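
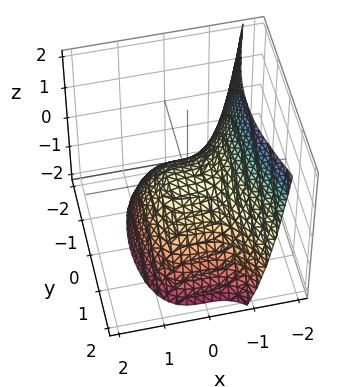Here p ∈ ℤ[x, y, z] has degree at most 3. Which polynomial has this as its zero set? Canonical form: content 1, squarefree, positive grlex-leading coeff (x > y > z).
Degree: the shape is more complex than any degree-2 surface, so deg p = 3.
Reading off the gridlines: one z-axis crossing is at z = 0; it meets the y-axis at y = 0 (among the integer gridlines).
Matching integer coefficients to the picture gives p.

3*x^3 + 2*y^2 + 3*z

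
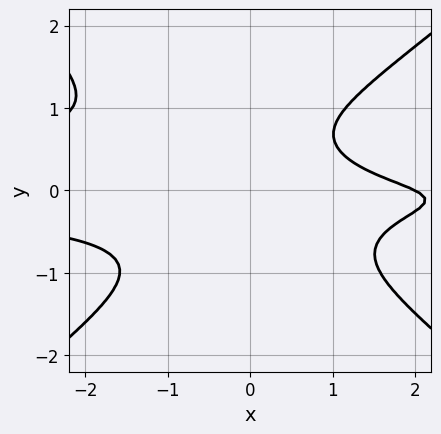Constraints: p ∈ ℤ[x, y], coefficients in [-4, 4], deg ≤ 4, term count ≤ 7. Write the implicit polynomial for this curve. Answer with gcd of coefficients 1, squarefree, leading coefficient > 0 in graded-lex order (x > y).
2*x^2*y^2 - 3*y^4 + x*y + x - 2

1. Degree: a generic line meets the curve in up to 4 points, so deg p = 4.
2. Against the integer gridlines: one x-axis crossing is at x = 2; it misses every integer gridline on the y-axis.
3. These observations pin down the coefficients.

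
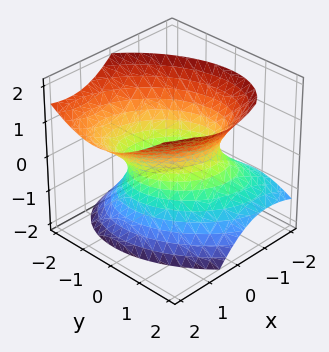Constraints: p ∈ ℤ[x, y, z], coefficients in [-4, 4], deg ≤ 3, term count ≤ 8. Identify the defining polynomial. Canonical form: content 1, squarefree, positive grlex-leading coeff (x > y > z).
3*x^2 + 2*x*y - 3*x*z + 3*y^2 - 3*z^2 - 3

(a) The degree is 2 — no degree-1 surface has this shape.
(b) Checking where it meets the axes: the y-axis gridline crossings are at y ∈ {-1, 1}; among the integer gridlines, it crosses the x-axis at x ∈ {-1, 1}; it misses every integer gridline on the z-axis.
(c) These observations pin down the coefficients.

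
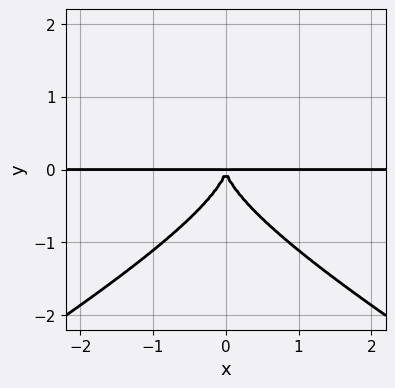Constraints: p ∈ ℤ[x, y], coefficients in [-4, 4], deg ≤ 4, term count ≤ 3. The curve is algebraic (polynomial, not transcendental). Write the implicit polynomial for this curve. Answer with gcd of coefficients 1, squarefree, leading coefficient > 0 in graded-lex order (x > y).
First, degree: no degree-3 curve has this shape, so deg p = 4.
Next, symmetries: mirror symmetry x ↦ −x ⇒ only even powers of x.
Then, checking where it meets the axes: every point of the x-axis in the box is on the curve.
Finally, matching integer coefficients to the picture gives p.

x^2*y^2 - 3*y^4 - 3*x^2*y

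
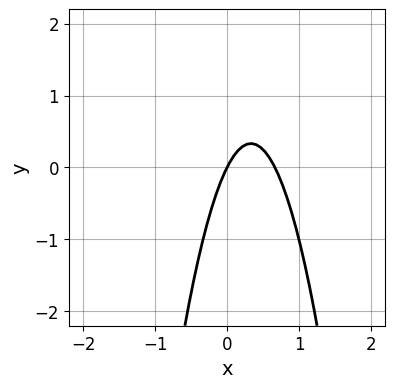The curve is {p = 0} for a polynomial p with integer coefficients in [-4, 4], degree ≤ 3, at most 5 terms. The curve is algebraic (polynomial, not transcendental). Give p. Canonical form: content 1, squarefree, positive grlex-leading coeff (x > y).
(a) The degree is 2 — no degree-1 curve has this shape.
(b) Checking where it meets the axes: it crosses the x-axis at the gridline x = 0; one y-axis crossing is at y = 0.
(c) These observations pin down the coefficients.

3*x^2 - 2*x + y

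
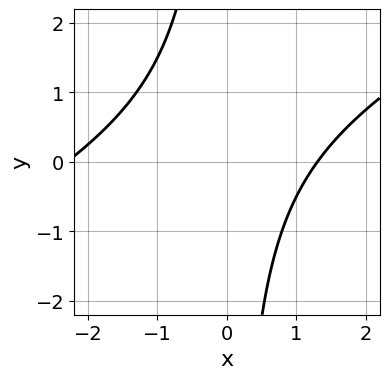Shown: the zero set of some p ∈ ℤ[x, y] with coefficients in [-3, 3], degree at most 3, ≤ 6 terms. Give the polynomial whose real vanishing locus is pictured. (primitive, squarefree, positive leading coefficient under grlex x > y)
x^2 - 2*x*y + x - 3

1. The degree is 2 — a generic line meets the curve in up to 2 points.
2. From the visible intercepts: no y-intercept at any integer in the box.
3. The integer polynomial consistent with all of this is the stated p.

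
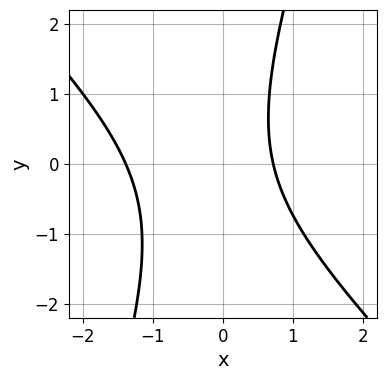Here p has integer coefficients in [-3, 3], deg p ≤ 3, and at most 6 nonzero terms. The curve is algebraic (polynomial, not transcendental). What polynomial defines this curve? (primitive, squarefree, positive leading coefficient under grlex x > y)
Degree: the shape is more complex than any degree-1 curve, so deg p = 2.
Reading off the gridlines: the curve avoids every integer y-axis point in the box.
The integer polynomial consistent with all of this is the stated p.

3*x^2 + 2*x*y - y^2 + 2*x - 3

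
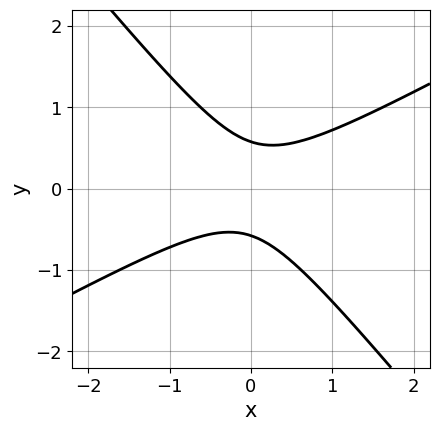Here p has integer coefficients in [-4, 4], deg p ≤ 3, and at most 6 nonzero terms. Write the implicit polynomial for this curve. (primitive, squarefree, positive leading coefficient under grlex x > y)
Degree: a generic line meets the curve in up to 2 points, so deg p = 2.
Reading off the gridlines: the curve avoids every integer x-axis point in the box.
Solving for integer coefficients yields p as stated.

2*x^2 - 2*x*y - 3*y^2 + 1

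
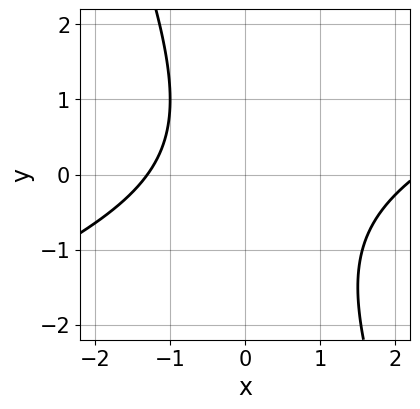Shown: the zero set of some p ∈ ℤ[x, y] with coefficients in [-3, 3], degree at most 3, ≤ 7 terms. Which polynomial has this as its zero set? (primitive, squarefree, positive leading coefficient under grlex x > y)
1. The degree is 2 — no degree-1 curve has this shape.
2. Observable constraints: no y-intercept at any integer in the box.
3. Putting this together gives p.

x^2 - 2*x*y - y^2 - x - 3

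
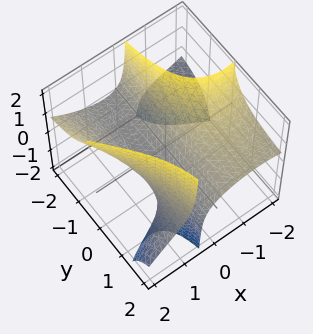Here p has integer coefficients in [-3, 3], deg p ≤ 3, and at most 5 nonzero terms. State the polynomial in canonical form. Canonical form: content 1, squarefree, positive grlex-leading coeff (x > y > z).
1. There are 2 components. Treating them together as one polynomial.
2. The degree is 3 — the shape is more complex than any degree-2 surface.
3. Observable constraints: every point of the y-axis in the box is on the surface; the x-axis gridline crossings are at x ∈ {0, 1}; it meets the z-axis at z = 0 (among the integer gridlines).
4. Putting this together gives p.

x^3 + 3*x*y*z + 2*x^2 - 3*x - 3*z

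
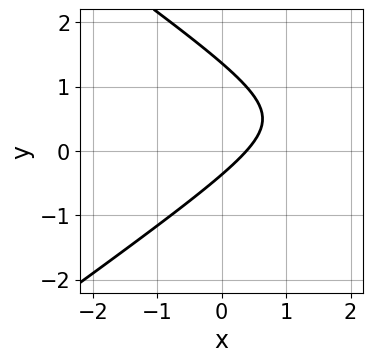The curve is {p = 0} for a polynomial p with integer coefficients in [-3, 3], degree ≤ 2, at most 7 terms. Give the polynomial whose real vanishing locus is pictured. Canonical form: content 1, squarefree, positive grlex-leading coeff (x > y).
x^2 - 2*y^2 - 3*x + 2*y + 1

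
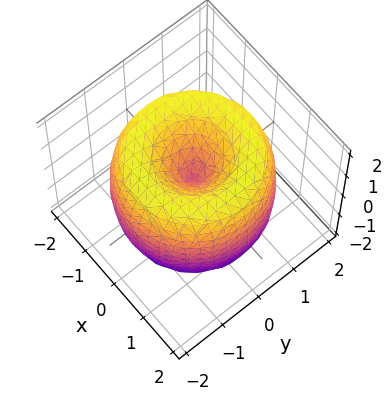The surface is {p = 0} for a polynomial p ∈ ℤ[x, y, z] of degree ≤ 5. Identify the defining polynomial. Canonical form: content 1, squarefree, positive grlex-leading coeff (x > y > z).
1. The degree is 4 — the shape is more complex than any degree-3 surface.
2. Symmetry: the surface is invariant under rotation about z: p = q(x² + y², z).
3. Against the integer gridlines: it meets the y-axis at y = 0 (among the integer gridlines); one x-axis crossing is at x = 0.
4. Assembling these constraints gives the stated polynomial.

x^4 + 2*x^2*y^2 + y^4 - 3*x^2 - 3*y^2 + z^2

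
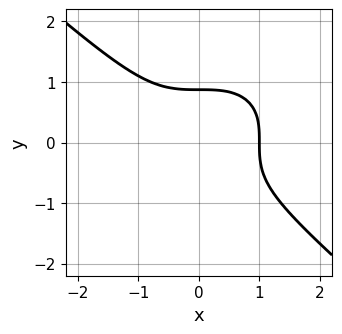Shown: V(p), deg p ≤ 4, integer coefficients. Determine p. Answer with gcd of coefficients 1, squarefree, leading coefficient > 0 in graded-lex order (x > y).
Degree: a generic line meets the curve in up to 3 points, so deg p = 3.
Against the integer gridlines: it crosses the x-axis at the gridline x = 1.
Solving for integer coefficients yields p as stated.

2*x^3 + 3*y^3 - 2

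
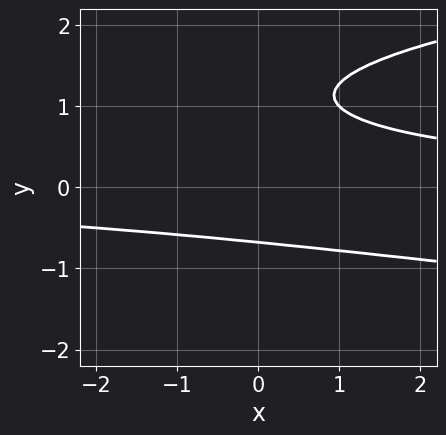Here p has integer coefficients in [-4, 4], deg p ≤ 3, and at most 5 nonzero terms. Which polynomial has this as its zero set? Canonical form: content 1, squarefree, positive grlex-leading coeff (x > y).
2*y^3 - x*y - 3*y^2 + 2

Degree: a generic line meets the curve in up to 3 points, so deg p = 3.
Observable constraints: no x-intercept at any integer in the box.
Assembling these constraints gives the stated polynomial.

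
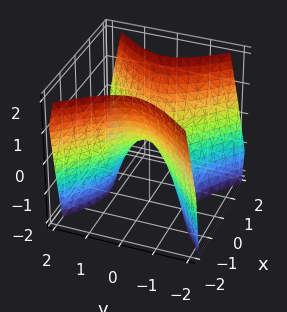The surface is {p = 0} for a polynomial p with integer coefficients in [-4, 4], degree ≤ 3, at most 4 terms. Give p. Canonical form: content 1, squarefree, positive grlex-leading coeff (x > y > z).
3*x^2 - 3*y^2 - 2*z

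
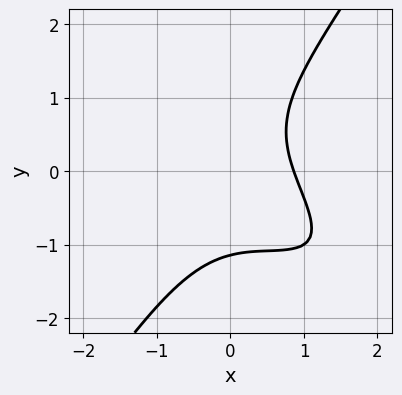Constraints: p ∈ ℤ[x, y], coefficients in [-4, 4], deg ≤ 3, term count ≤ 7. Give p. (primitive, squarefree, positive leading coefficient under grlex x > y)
The degree is 3 — the shape is more complex than any degree-2 curve.
Putting this together gives p.

2*x^3 + 3*x^2*y - 2*y^3 + 2*x - 3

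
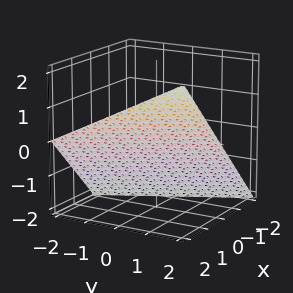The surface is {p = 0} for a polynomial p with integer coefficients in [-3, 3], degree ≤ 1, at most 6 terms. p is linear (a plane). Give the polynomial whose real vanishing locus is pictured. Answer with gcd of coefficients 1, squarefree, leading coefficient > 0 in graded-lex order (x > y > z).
2*x + y - 2*z - 2

First, deg p = 1.
Then, observable constraints: one x-axis crossing is at x = 1; it crosses the y-axis at the gridline y = 2; one z-axis crossing is at z = -1.
Finally, matching integer coefficients to the picture gives p.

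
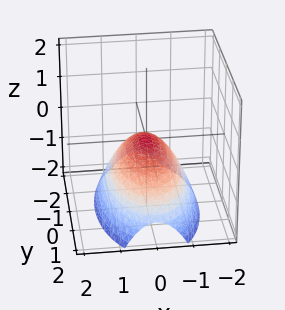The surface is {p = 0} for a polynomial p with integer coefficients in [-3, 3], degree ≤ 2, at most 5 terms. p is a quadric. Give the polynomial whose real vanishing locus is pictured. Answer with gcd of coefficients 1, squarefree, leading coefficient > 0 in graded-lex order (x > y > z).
3*x^2 + y^2 + 3*z

1. The degree is 2 — a paraboloid; a quadric.
2. Symmetries: the y ↦ −y reflection is a symmetry, so y appears only in even powers; mirror symmetry x ↦ −x ⇒ only even powers of x.
3. From the visible intercepts: it meets the x-axis at x = 0 (among the integer gridlines); it crosses the z-axis at the gridline z = 0.
4. Matching integer coefficients to the picture gives p.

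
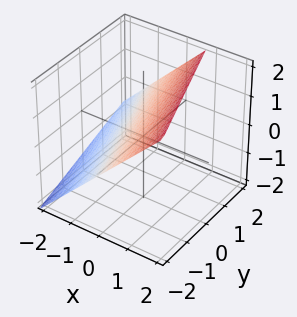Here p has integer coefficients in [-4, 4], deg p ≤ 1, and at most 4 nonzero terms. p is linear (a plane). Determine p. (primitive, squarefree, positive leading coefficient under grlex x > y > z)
3*x + y - 3*z + 2

First, the degree is 1 — every cross-section is a straight line — this is a plane.
Next, checking where it meets the axes: it meets the y-axis at y = -2 (among the integer gridlines).
Finally, together with the visible shape, these determine p as stated.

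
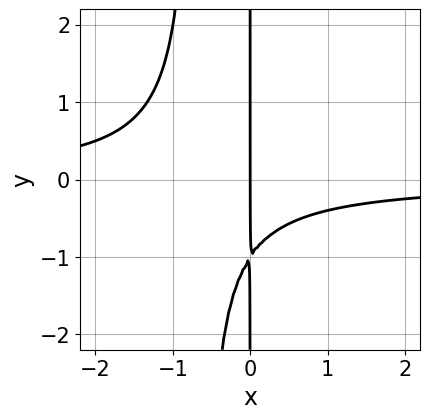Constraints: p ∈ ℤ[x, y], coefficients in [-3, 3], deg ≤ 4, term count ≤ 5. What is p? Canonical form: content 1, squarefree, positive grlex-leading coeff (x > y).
3*x^2*y + 2*x*y + 2*x

1. The degree is 3 — a generic line meets the curve in up to 3 points.
2. Checking where it meets the axes: the visible y-axis segment lies entirely on the curve; one x-axis crossing is at x = 0.
3. These observations pin down the coefficients.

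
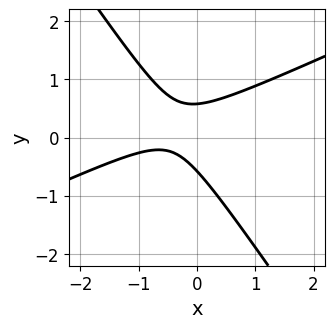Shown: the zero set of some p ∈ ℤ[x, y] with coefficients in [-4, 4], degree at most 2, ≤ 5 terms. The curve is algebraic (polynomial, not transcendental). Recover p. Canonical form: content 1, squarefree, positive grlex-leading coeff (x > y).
The degree is 2 — no degree-1 curve has this shape.
Reading off the gridlines: no x-intercept at any integer in the box.
Assembling these constraints gives the stated polynomial.

2*x^2 - 3*x*y - 3*y^2 + 2*x + 1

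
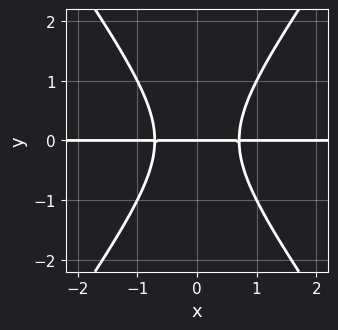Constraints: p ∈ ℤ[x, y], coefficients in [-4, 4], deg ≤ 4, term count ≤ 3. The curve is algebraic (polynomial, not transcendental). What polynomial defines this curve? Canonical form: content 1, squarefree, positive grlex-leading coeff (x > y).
deg p = 3. A generic line meets the curve in up to 3 points.
Symmetries: it's symmetric under x → −x, forcing even powers of x.
From the axis intercepts and sections: the visible x-axis segment lies entirely on the curve; it crosses the y-axis at the gridline y = 0.
These observations pin down the coefficients.

2*x^2*y - y^3 - y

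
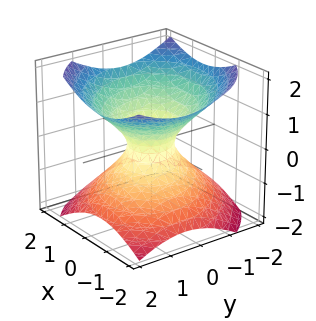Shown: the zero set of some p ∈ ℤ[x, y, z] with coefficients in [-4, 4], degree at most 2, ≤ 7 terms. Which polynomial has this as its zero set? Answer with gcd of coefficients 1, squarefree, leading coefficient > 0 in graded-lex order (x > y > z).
2*x^2 + x*y + 2*y^2 - 3*z^2 - 1

(a) deg p = 2. A generic line meets the surface in up to 2 points.
(b) Reading off the gridlines: it misses every integer gridline on the z-axis.
(c) The integer polynomial consistent with all of this is the stated p.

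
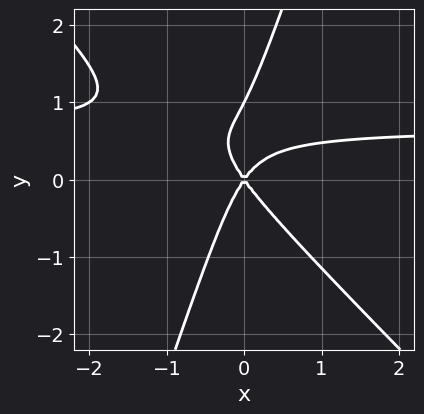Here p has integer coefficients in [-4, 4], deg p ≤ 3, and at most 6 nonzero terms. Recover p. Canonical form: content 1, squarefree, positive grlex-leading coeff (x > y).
1. The degree is 3 — a generic line meets the curve in up to 3 points.
2. Against the integer gridlines: it crosses the x-axis at the gridline x = 0; among the integer gridlines, it crosses the y-axis at y ∈ {0, 1}.
3. Assembling these constraints gives the stated polynomial.

3*x^2*y + 2*x*y^2 - y^3 - 2*x^2 + y^2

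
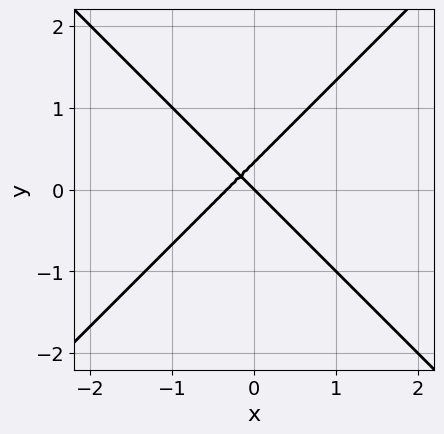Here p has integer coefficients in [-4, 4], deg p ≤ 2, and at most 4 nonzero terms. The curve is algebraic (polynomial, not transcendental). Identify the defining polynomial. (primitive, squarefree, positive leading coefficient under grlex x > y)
3*x^2 - 3*y^2 + x + y

1. The degree is 2 — no degree-1 curve has this shape.
2. Observable constraints: it crosses the y-axis at the gridline y = 0; one x-axis crossing is at x = 0.
3. Putting this together gives p.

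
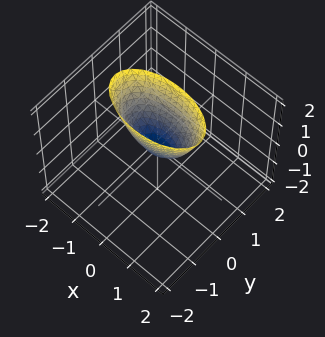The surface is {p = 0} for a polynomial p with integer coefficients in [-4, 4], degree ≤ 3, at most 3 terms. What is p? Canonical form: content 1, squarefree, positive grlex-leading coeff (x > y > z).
deg p = 2.
Symmetries: the y ↦ −y reflection is a symmetry, so y appears only in even powers; mirror symmetry x ↦ −x ⇒ only even powers of x.
Observable constraints: it meets the y-axis at y = 0 (among the integer gridlines); it meets the x-axis at x = 0 (among the integer gridlines); one z-axis crossing is at z = 0.
The integer polynomial consistent with all of this is the stated p.

x^2 + 3*y^2 - z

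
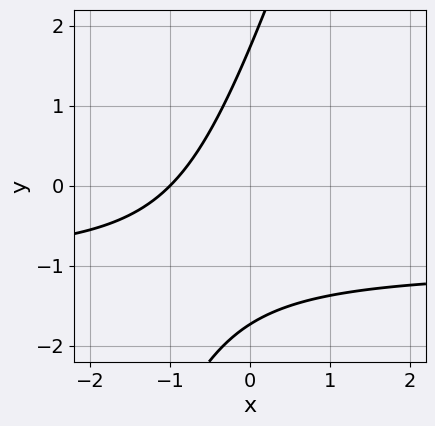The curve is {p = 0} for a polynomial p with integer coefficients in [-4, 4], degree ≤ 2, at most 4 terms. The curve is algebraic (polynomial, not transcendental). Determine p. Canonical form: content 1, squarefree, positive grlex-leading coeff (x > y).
(a) deg p = 2. A generic line meets the curve in up to 2 points.
(b) From the visible intercepts: it meets the x-axis at x = -1 (among the integer gridlines).
(c) The integer polynomial consistent with all of this is the stated p.

3*x*y - y^2 + 3*x + 3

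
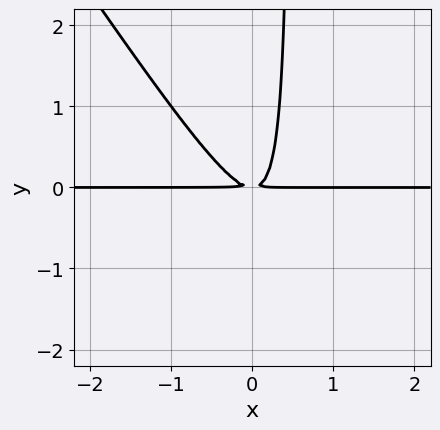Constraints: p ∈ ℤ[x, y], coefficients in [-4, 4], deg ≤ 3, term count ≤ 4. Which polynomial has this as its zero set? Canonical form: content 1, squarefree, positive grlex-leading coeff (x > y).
3*x^2*y + 2*x*y^2 - y^2

The degree is 3 — the shape is more complex than any degree-2 curve.
Reading off the gridlines: every point of the x-axis in the box is on the curve.
Assembling these constraints gives the stated polynomial.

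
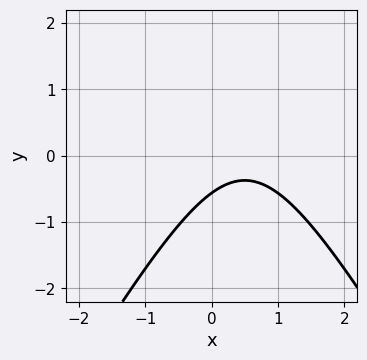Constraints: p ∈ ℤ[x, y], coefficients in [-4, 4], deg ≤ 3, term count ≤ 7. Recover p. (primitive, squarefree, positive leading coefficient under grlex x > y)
(a) Degree: no degree-1 curve has this shape, so deg p = 2.
(b) From the axis intercepts and sections: the curve avoids every integer x-axis point in the box.
(c) Solving for integer coefficients yields p as stated.

3*x^2 - y^2 - 3*x + 3*y + 2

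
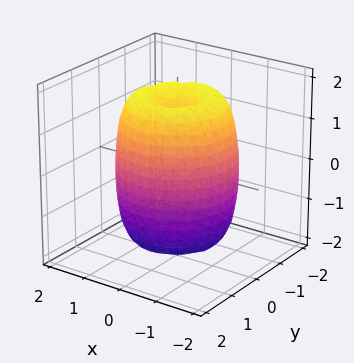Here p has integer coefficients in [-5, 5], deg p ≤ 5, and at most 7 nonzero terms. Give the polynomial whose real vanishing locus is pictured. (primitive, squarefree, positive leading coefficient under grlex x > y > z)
2*x^4 + 4*x^2*y^2 + 2*y^4 - 3*x^2 - 3*y^2 + z^2 - 2

First, deg p = 4.
Then, symmetry: the z-axis is an axis of rotation, so x and y enter only as x² + y².
Next, reading off the gridlines: a circular section at z = -1 has radius between 1 and 2.
Finally, together with the visible shape, these determine p as stated.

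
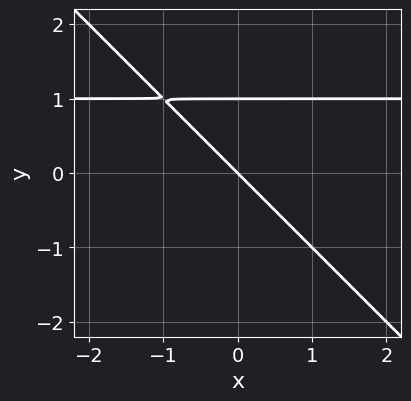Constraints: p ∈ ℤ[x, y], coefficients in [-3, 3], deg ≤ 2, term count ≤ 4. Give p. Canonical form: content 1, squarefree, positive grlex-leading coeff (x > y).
x*y + y^2 - x - y

(a) The degree is 2 — the shape is more complex than any degree-1 curve.
(b) From the visible intercepts: one x-axis crossing is at x = 0; among the integer gridlines, it crosses the y-axis at y ∈ {0, 1}.
(c) Solving for integer coefficients yields p as stated.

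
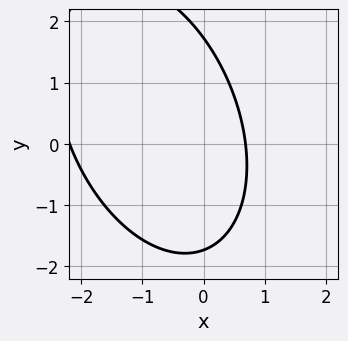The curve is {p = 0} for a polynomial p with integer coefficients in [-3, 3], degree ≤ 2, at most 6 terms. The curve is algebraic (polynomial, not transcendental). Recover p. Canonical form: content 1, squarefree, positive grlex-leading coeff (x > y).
First, the degree is 2 — a generic line meets the curve in up to 2 points.
Finally, putting this together gives p.

2*x^2 + x*y + y^2 + 3*x - 3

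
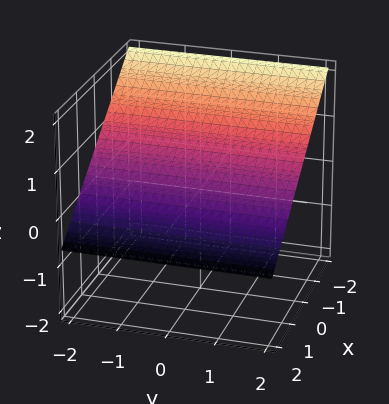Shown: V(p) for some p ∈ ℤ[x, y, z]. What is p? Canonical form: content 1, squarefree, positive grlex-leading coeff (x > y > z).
1. The degree is 1 — the surface is flat (a plane).
2. From the visible intercepts: it meets the x-axis at x = 1 (among the integer gridlines); the surface avoids every integer y-axis point in the box.
3. Solving for integer coefficients yields p as stated.

2*x + 3*z - 2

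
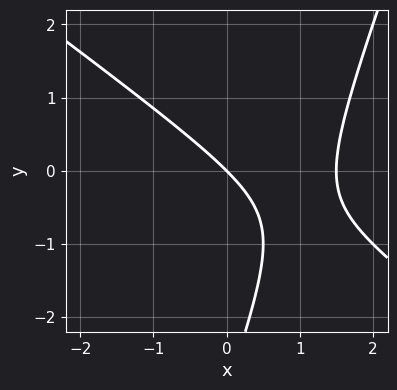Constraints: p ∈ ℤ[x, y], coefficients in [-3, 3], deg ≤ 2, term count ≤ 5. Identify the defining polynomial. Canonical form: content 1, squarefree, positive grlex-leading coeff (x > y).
The degree is 2 — no degree-1 curve has this shape.
From the visible intercepts: one y-axis crossing is at y = 0; it crosses the x-axis at the gridline x = 0.
Assembling these constraints gives the stated polynomial.

2*x^2 + 2*x*y - y^2 - 3*x - 3*y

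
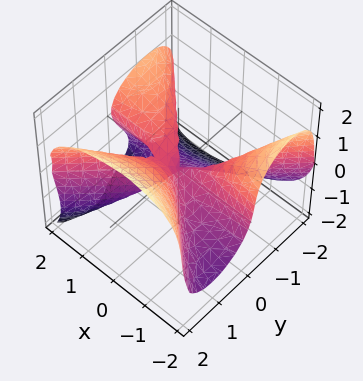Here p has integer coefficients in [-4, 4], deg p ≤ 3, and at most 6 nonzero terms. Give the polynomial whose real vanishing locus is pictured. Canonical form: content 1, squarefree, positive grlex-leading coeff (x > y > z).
3*x^2*y + 2*x*z^2 - 3*y^3 + 3*z^3 - 2*x*z

1. deg p = 3. No degree-2 surface has this shape.
2. Against the integer gridlines: it crosses the y-axis at the gridline y = 0; it crosses the z-axis at the gridline z = 0; every point of the x-axis in the box is on the surface.
3. Putting this together gives p.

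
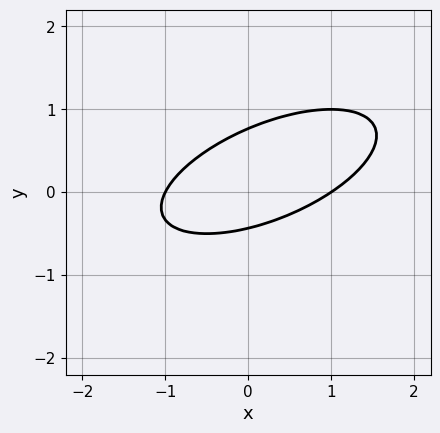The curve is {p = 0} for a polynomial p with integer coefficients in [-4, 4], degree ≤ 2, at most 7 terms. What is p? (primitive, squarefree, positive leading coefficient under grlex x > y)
x^2 - 2*x*y + 3*y^2 - y - 1

First, deg p = 2. A generic line meets the curve in up to 2 points.
Next, from the visible intercepts: the x-axis gridline crossings are at x ∈ {-1, 1}.
Finally, matching integer coefficients to the picture gives p.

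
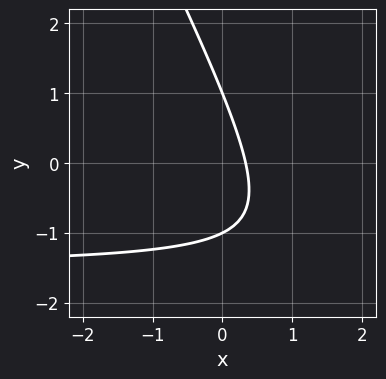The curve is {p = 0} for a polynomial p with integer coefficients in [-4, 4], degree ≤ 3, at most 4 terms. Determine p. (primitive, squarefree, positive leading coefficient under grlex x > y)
2*x*y + y^2 + 3*x - 1

Degree: a generic line meets the curve in up to 2 points, so deg p = 2.
Against the integer gridlines: the y-axis gridline crossings are at y ∈ {-1, 1}.
Solving for integer coefficients yields p as stated.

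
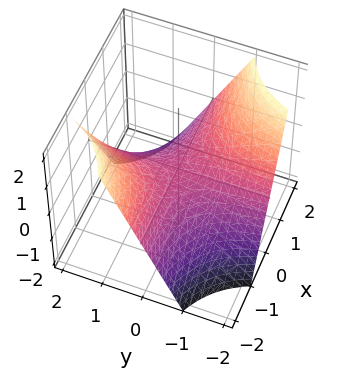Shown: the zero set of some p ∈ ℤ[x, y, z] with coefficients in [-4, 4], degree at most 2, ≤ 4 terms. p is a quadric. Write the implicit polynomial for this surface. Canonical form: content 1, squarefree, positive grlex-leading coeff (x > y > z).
x*y + z

First, the degree is 2 — a saddle surface; a quadric.
Next, against the integer gridlines: the visible x-axis segment lies entirely on the surface; the visible y-axis segment lies entirely on the surface; it meets the z-axis at z = 0 (among the integer gridlines).
Finally, together with the visible shape, these determine p as stated.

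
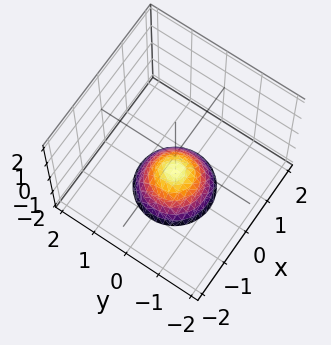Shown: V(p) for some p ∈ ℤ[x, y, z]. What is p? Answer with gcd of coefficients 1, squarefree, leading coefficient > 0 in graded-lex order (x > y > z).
x^2 + y^2 + z + 1

First, deg p = 2. No degree-1 surface has this shape.
Then, symmetry: the surface is invariant under rotation about z: p = q(x² + y², z).
Next, observable constraints: no y-intercept at any integer in the box; it misses every integer gridline on the x-axis; it meets the z-axis at z = -1 (among the integer gridlines); a circular section at z = -2 has radius exactly 1.
Finally, these observations pin down the coefficients.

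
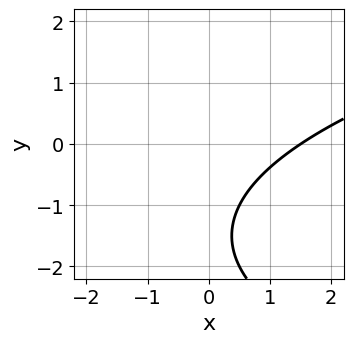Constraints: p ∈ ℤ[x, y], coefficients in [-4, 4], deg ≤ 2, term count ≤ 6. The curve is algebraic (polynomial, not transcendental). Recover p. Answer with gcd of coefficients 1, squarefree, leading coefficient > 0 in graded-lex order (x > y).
1. Degree: the shape is more complex than any degree-1 curve, so deg p = 2.
2. Against the integer gridlines: it misses every integer gridline on the y-axis.
3. Together with the visible shape, these determine p as stated.

y^2 - 2*x + 3*y + 3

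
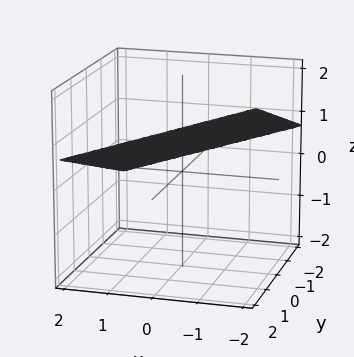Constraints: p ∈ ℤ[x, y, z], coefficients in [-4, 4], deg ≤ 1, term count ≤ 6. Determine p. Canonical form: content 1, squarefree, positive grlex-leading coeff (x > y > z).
x - y + 3*z - 2

(a) Degree: every cross-section is a straight line — this is a plane, so deg p = 1.
(b) From the axis intercepts and sections: one y-axis crossing is at y = -2; it crosses the x-axis at the gridline x = 2.
(c) These observations pin down the coefficients.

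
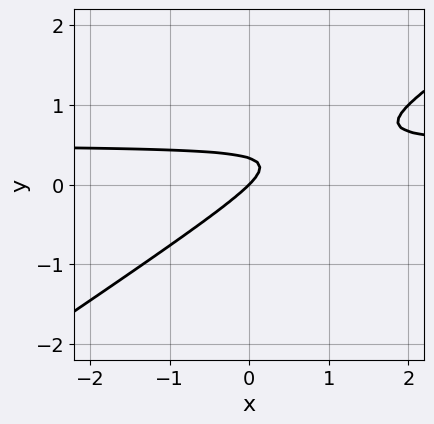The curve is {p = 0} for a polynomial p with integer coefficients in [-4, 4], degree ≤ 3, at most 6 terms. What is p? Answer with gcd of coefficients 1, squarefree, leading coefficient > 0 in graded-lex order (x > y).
2*x*y - 3*y^2 - x + y

The degree is 2 — the shape is more complex than any degree-1 curve.
From the visible intercepts: one y-axis crossing is at y = 0; one x-axis crossing is at x = 0.
The integer polynomial consistent with all of this is the stated p.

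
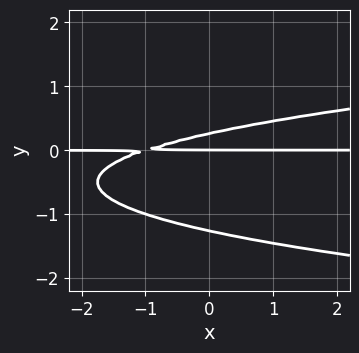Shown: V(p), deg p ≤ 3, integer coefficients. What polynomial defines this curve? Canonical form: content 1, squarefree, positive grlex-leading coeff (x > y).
The degree is 3 — a generic line meets the curve in up to 3 points.
Checking where it meets the axes: one y-axis crossing is at y = 0; every point of the x-axis in the box is on the curve.
These observations pin down the coefficients.

3*y^3 - x*y + 3*y^2 - y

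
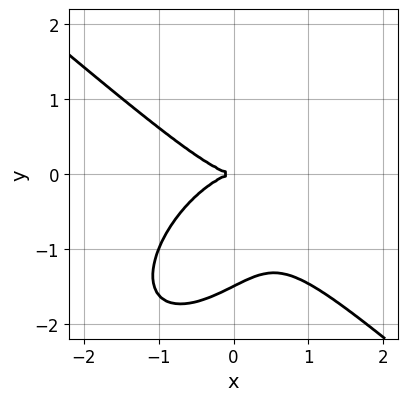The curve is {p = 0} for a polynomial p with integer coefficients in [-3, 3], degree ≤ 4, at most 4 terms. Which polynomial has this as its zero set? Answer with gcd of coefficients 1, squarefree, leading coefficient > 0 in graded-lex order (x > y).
2*x^3 - x*y^2 + 2*y^3 + 3*y^2

(a) Degree: a generic line meets the curve in up to 3 points, so deg p = 3.
(b) From the visible intercepts: one x-axis crossing is at x = 0; one y-axis crossing is at y = 0.
(c) Putting this together gives p.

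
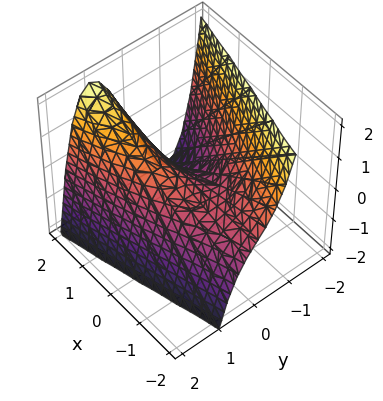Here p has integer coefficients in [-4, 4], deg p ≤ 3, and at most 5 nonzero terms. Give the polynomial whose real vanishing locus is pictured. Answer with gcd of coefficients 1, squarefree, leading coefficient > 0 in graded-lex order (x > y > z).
y^3 - x*y - y + z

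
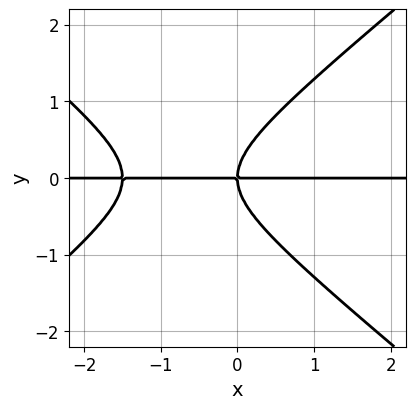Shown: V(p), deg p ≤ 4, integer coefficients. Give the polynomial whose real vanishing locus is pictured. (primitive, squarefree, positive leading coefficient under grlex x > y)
2*x^2*y - 3*y^3 + 3*x*y

(a) deg p = 3. A generic line meets the curve in up to 3 points.
(b) Observable constraints: it crosses the y-axis at the gridline y = 0; the visible x-axis segment lies entirely on the curve.
(c) The integer polynomial consistent with all of this is the stated p.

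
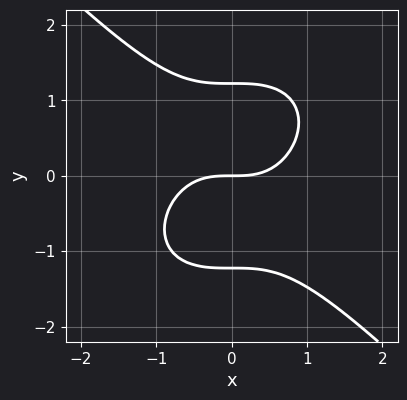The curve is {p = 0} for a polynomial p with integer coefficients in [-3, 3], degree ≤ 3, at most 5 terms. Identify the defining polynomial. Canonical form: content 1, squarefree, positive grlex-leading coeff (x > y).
2*x^3 + 2*y^3 - 3*y

Degree: the shape is more complex than any degree-2 curve, so deg p = 3.
From the axis intercepts and sections: it meets the x-axis at x = 0 (among the integer gridlines); it meets the y-axis at y = 0 (among the integer gridlines).
Putting this together gives p.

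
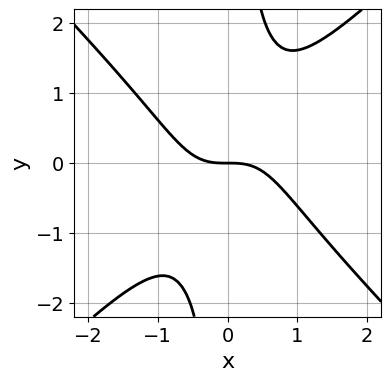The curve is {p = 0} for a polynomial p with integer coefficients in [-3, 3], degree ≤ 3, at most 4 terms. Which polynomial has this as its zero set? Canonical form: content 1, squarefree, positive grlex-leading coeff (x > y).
x^3 - x*y^2 + y

First, degree: the shape is more complex than any degree-2 curve, so deg p = 3.
Then, checking where it meets the axes: one y-axis crossing is at y = 0; it crosses the x-axis at the gridline x = 0.
Finally, fitting integer coefficients to these (and the overall shape) gives p.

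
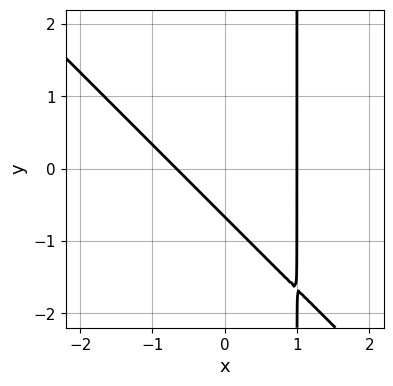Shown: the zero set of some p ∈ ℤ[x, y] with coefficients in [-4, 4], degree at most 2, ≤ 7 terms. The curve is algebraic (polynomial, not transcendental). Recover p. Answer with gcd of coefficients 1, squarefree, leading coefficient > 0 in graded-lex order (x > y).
First, degree: no degree-1 curve has this shape, so deg p = 2.
Then, checking where it meets the axes: it crosses the x-axis at the gridline x = 1.
Finally, the integer polynomial consistent with all of this is the stated p.

3*x^2 + 3*x*y - x - 3*y - 2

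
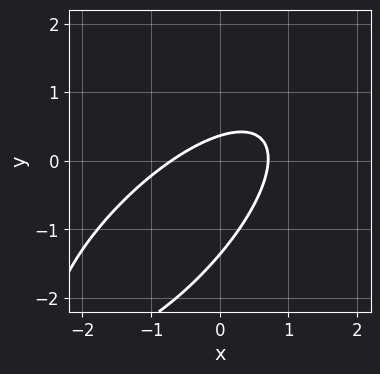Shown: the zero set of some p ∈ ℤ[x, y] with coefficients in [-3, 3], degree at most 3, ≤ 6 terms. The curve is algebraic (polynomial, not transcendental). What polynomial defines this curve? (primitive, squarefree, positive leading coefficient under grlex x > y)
(a) The degree is 2 — no degree-1 curve has this shape.
(b) The integer polynomial consistent with all of this is the stated p.

2*x^2 - 3*x*y + 2*y^2 + 2*y - 1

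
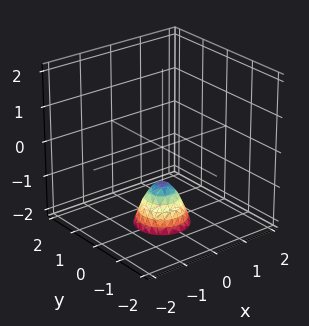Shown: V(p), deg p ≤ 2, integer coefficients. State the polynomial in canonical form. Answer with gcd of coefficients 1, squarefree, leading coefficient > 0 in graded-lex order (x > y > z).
2*x^2 + 2*y^2 + z + 1

Degree: a generic line meets the surface in up to 2 points, so deg p = 2.
Symmetries: rotational symmetry about the z-axis ⇒ p depends on x, y only through x² + y².
From the visible intercepts: a circular section at z = -2 has radius between 0 and 1; it misses every integer gridline on the x-axis; it misses every integer gridline on the y-axis; it meets the z-axis at z = -1 (among the integer gridlines).
Matching integer coefficients to the picture gives p.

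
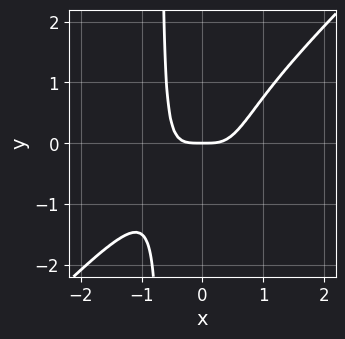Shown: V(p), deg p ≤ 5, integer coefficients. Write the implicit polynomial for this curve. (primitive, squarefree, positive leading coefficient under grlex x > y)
First, the degree is 4 — no degree-3 curve has this shape.
Next, against the integer gridlines: one x-axis crossing is at x = 0; it crosses the y-axis at the gridline y = 0.
Finally, the integer polynomial consistent with all of this is the stated p.

3*x^4 - 3*x^3*y - y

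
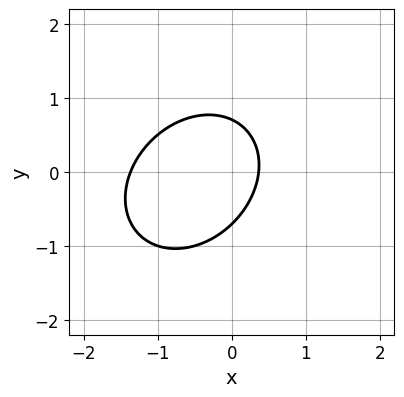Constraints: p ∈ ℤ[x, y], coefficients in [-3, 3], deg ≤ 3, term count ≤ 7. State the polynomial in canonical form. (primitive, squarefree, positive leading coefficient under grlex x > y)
2*x^2 - x*y + 2*y^2 + 2*x - 1

First, degree: the shape is more complex than any degree-1 curve, so deg p = 2.
Finally, putting this together gives p.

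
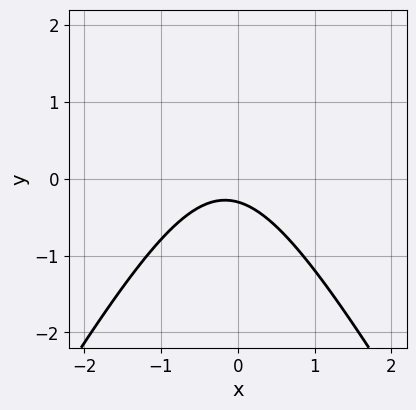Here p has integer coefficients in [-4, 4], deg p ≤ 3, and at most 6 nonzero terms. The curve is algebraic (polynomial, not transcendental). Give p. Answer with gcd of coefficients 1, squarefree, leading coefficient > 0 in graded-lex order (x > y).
First, deg p = 2. The shape is more complex than any degree-1 curve.
Then, from the visible intercepts: the curve avoids every integer x-axis point in the box.
Finally, matching integer coefficients to the picture gives p.

3*x^2 - y^2 + x + 3*y + 1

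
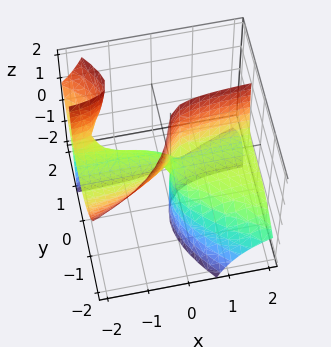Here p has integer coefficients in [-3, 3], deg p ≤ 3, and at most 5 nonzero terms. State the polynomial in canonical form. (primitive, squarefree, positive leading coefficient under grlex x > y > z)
(a) Degree: no degree-2 surface has this shape, so deg p = 3.
(b) Against the integer gridlines: every point of the x-axis in the box is on the surface; the visible z-axis segment lies entirely on the surface.
(c) Fitting integer coefficients to these (and the overall shape) gives p.

x*y^2 + 3*x*y*z + 2*y^3 - 2*x*z + y*z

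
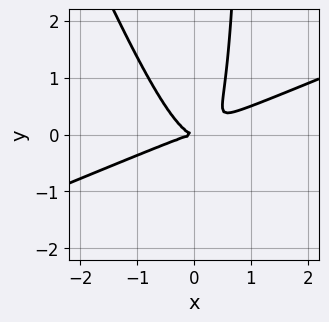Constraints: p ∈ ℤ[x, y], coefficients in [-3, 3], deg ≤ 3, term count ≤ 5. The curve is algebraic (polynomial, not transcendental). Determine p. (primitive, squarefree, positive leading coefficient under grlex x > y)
1. Degree: no degree-2 curve has this shape, so deg p = 3.
2. Against the integer gridlines: it crosses the y-axis at the gridline y = 0; it meets the x-axis at x = 0 (among the integer gridlines).
3. Putting this together gives p.

x^3 - 2*x^2*y - x*y^2 + y^2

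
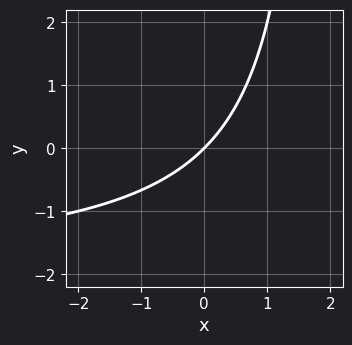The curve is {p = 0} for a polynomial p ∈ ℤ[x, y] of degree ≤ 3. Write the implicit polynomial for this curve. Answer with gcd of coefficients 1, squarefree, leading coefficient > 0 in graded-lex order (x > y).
The degree is 2 — a generic line meets the curve in up to 2 points.
Against the integer gridlines: it crosses the y-axis at the gridline y = 0; one x-axis crossing is at x = 0.
Solving for integer coefficients yields p as stated.

x*y + 2*x - 2*y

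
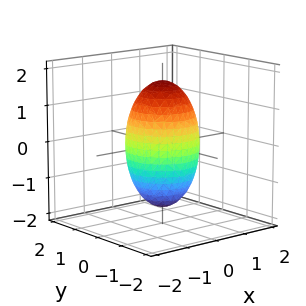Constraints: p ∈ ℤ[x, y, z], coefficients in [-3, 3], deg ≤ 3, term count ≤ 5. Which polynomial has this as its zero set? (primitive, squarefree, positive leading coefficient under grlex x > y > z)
3*x^2 + 3*y^2 + z^2 - 3

The degree is 2 — the shape is more complex than any degree-1 surface.
Symmetries: rotational symmetry about the z-axis ⇒ p depends on x, y only through x² + y².
Against the integer gridlines: among the integer gridlines, it crosses the y-axis at y ∈ {-1, 1}; a circular section at z = 1 has radius between 0 and 1; among the integer gridlines, it crosses the x-axis at x ∈ {-1, 1}.
Putting this together gives p.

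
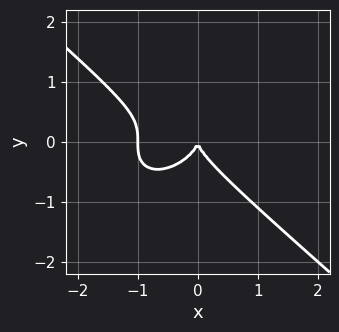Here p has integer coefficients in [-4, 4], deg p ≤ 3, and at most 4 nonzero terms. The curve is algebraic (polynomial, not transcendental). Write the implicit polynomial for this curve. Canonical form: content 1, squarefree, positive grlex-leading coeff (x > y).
First, degree: the shape is more complex than any degree-2 curve, so deg p = 3.
Next, reading off the gridlines: among the integer gridlines, it crosses the x-axis at x ∈ {-1, 0}; it crosses the y-axis at the gridline y = 0.
Finally, assembling these constraints gives the stated polynomial.

2*x^3 + 3*y^3 + 2*x^2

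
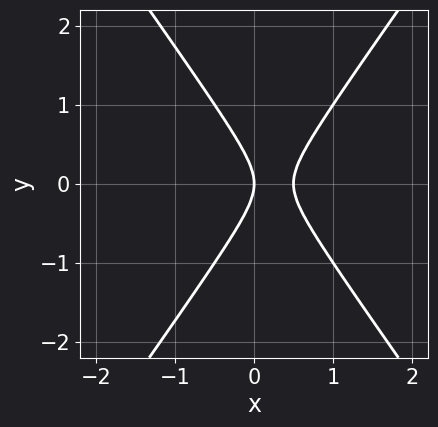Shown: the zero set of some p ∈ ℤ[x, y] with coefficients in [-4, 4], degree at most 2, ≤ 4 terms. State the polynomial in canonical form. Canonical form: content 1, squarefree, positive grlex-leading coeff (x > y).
2*x^2 - y^2 - x

The degree is 2 — no degree-1 curve has this shape.
Symmetries: the y ↦ −y reflection is a symmetry, so y appears only in even powers.
From the visible intercepts: one y-axis crossing is at y = 0; it meets the x-axis at x = 0 (among the integer gridlines).
Fitting integer coefficients to these (and the overall shape) gives p.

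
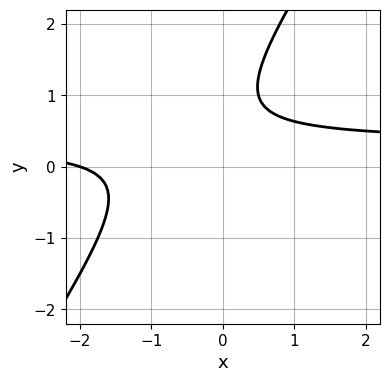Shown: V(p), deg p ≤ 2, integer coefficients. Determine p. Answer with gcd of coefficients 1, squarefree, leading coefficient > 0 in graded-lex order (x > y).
(a) Degree: the shape is more complex than any degree-1 curve, so deg p = 2.
(b) Observable constraints: the curve avoids every integer y-axis point in the box; it meets the x-axis at x = -2 (among the integer gridlines).
(c) Matching integer coefficients to the picture gives p.

3*x*y - 2*y^2 - x + 3*y - 2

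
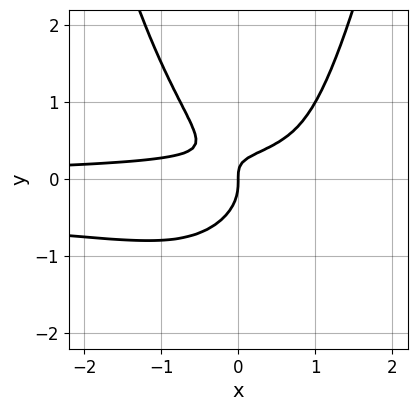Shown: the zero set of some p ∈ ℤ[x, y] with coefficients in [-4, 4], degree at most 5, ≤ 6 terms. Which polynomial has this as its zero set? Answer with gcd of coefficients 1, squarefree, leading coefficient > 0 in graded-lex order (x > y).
3*x^2*y^2 + x^2*y - 3*y^3 - 2*x*y + x

First, degree: a generic line meets the curve in up to 4 points, so deg p = 4.
Next, reading off the gridlines: one y-axis crossing is at y = 0; one x-axis crossing is at x = 0.
Finally, solving for integer coefficients yields p as stated.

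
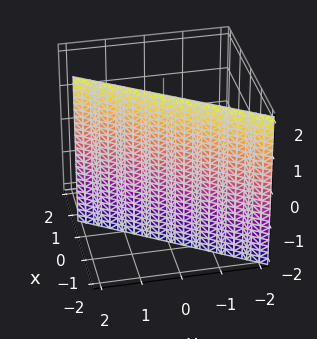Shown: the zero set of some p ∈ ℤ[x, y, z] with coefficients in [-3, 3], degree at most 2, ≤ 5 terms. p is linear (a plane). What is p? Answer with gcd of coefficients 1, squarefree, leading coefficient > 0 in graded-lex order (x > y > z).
3*x - 2*y + 2

(a) The degree is 1 — every cross-section is a straight line — this is a plane.
(b) Checking where it meets the axes: it meets the y-axis at y = 1 (among the integer gridlines); no z-intercept at any integer in the box.
(c) Matching integer coefficients to the picture gives p.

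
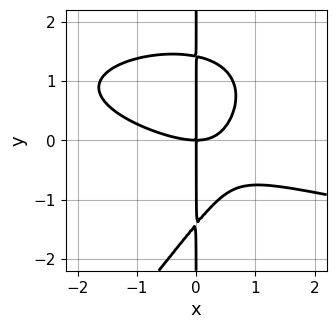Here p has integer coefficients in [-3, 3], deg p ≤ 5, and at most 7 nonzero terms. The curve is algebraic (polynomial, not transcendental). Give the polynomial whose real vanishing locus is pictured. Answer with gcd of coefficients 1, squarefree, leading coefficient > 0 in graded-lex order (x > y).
Degree: a generic line meets the curve in up to 4 points, so deg p = 4.
Observable constraints: it meets the x-axis at x = 0 (among the integer gridlines); every point of the y-axis in the box is on the curve.
Solving for integer coefficients yields p as stated.

x^2*y^2 - x*y^3 - x^3 - 2*x^2*y + 2*x*y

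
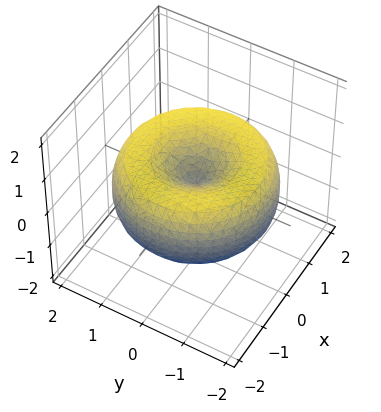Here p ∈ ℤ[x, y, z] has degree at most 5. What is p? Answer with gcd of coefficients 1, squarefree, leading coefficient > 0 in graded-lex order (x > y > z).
x^4 + 2*x^2*y^2 + y^4 - 3*x^2 - 3*y^2 + 3*z^2

Degree: a generic line meets the surface in up to 4 points, so deg p = 4.
By symmetry, every cross-section ⟂ z is a circle, so x, y appear only via x² + y².
From the visible intercepts: it meets the x-axis at x = 0 (among the integer gridlines); it crosses the z-axis at the gridline z = 0; it meets the y-axis at y = 0 (among the integer gridlines).
Fitting integer coefficients to these (and the overall shape) gives p.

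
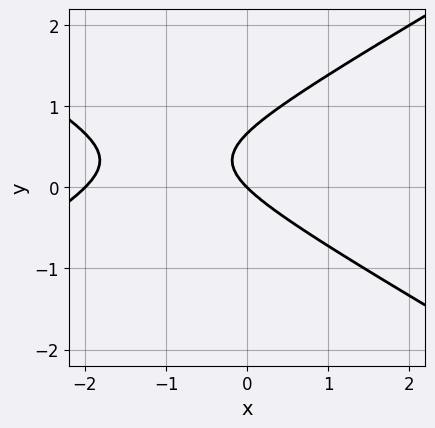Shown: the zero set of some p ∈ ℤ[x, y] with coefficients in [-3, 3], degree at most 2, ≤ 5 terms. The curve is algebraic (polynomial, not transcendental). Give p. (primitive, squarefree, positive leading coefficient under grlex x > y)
x^2 - 3*y^2 + 2*x + 2*y

(a) The degree is 2 — the shape is more complex than any degree-1 curve.
(b) From the axis intercepts and sections: among the integer gridlines, it crosses the x-axis at x ∈ {-2, 0}; one y-axis crossing is at y = 0.
(c) Assembling these constraints gives the stated polynomial.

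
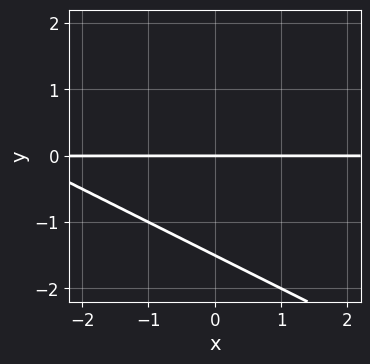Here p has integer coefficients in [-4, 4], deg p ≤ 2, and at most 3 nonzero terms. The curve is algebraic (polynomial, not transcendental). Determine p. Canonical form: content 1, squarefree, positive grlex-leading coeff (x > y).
First, the degree is 2 — the shape is more complex than any degree-1 curve.
Next, reading off the gridlines: one y-axis crossing is at y = 0; the visible x-axis segment lies entirely on the curve.
Finally, matching integer coefficients to the picture gives p.

x*y + 2*y^2 + 3*y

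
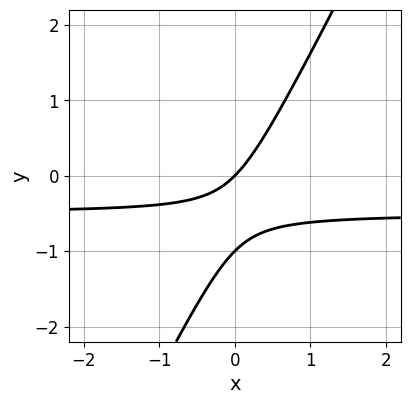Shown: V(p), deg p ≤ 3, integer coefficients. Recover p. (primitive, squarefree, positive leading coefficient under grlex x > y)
First, the degree is 2 — the shape is more complex than any degree-1 curve.
Then, from the visible intercepts: it crosses the x-axis at the gridline x = 0; the y-axis gridline crossings are at y ∈ {-1, 0}.
Finally, assembling these constraints gives the stated polynomial.

2*x*y - y^2 + x - y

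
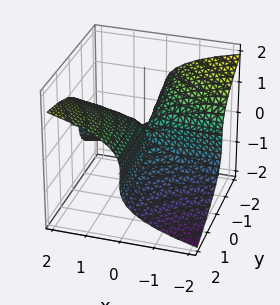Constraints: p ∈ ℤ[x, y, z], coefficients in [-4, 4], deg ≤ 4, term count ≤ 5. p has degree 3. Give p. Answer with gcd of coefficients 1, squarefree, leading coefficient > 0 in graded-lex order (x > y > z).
y*z^2 + 3*z^3 - 3*x*y - x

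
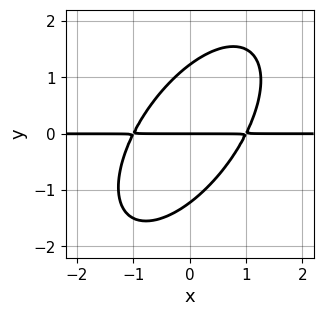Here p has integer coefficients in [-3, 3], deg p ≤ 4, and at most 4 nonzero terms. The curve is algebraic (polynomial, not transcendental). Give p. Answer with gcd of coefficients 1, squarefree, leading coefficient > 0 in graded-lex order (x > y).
3*x^2*y - 3*x*y^2 + 2*y^3 - 3*y

1. The degree is 3 — no degree-2 curve has this shape.
2. Against the integer gridlines: every point of the x-axis in the box is on the curve; one y-axis crossing is at y = 0.
3. The integer polynomial consistent with all of this is the stated p.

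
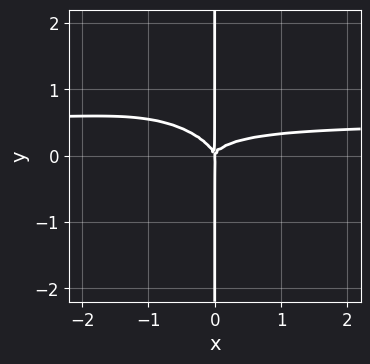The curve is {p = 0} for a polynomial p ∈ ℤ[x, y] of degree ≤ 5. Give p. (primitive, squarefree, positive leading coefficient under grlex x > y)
The degree is 4 — the shape is more complex than any degree-3 curve.
Observable constraints: every point of the y-axis in the box is on the curve; it crosses the x-axis at the gridline x = 0.
The integer polynomial consistent with all of this is the stated p.

2*x^3*y + 2*x^2*y^2 + 3*x*y^3 - x^3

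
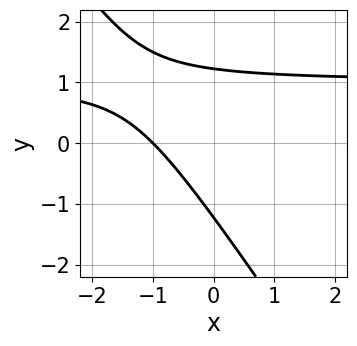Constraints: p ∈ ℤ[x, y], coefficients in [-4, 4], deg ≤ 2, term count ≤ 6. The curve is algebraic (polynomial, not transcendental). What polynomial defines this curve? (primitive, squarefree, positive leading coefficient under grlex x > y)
3*x*y + 2*y^2 - 3*x - 3

The degree is 2 — no degree-1 curve has this shape.
Reading off the gridlines: it crosses the x-axis at the gridline x = -1.
Solving for integer coefficients yields p as stated.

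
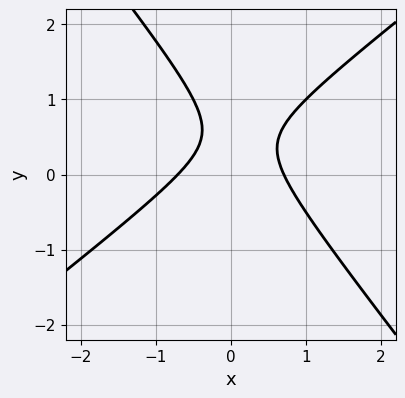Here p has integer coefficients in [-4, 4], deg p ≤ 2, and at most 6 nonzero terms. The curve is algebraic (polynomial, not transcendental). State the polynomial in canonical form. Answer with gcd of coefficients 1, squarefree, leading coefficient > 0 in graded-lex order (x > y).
First, the degree is 2 — the shape is more complex than any degree-1 curve.
Then, checking where it meets the axes: the curve avoids every integer y-axis point in the box.
Finally, these observations pin down the coefficients.

2*x^2 - x*y - 2*y^2 + 2*y - 1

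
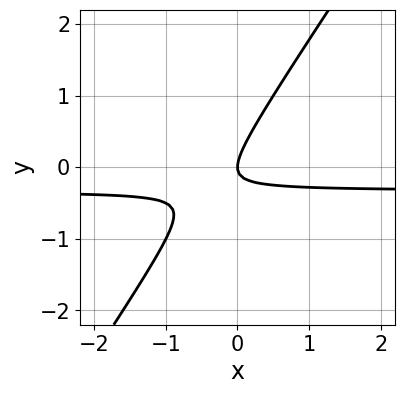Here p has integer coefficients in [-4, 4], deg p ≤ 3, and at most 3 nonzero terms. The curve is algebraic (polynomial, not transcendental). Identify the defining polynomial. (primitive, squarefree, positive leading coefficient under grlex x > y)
deg p = 2. No degree-1 curve has this shape.
From the axis intercepts and sections: one y-axis crossing is at y = 0; one x-axis crossing is at x = 0.
Matching integer coefficients to the picture gives p.

3*x*y - 2*y^2 + x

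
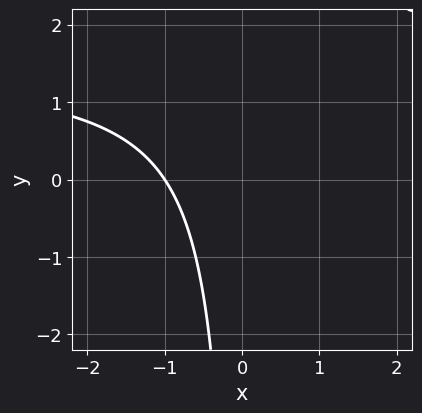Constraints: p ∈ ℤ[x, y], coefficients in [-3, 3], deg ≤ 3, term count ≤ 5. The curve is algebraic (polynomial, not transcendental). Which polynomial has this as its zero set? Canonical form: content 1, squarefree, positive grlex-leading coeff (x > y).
(a) deg p = 2.
(b) From the axis intercepts and sections: one x-axis crossing is at x = -1; it misses every integer gridline on the y-axis.
(c) Assembling these constraints gives the stated polynomial.

2*x*y - 3*x - 3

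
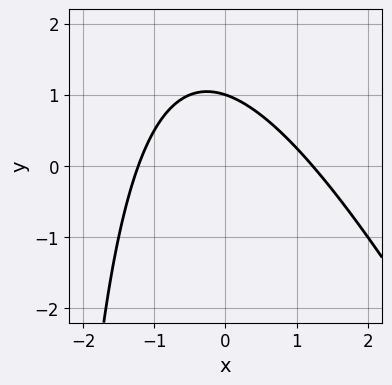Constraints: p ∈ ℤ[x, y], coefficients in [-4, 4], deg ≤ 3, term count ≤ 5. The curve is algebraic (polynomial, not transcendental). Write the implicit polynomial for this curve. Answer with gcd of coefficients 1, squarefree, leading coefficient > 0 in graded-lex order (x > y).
deg p = 2. A generic line meets the curve in up to 2 points.
Observable constraints: one y-axis crossing is at y = 1.
These observations pin down the coefficients.

2*x^2 + x*y + 3*y - 3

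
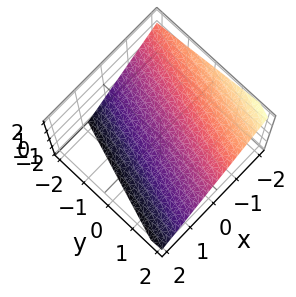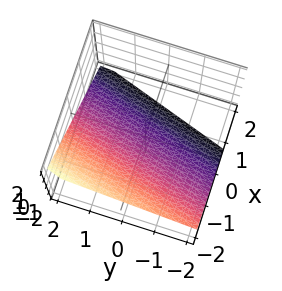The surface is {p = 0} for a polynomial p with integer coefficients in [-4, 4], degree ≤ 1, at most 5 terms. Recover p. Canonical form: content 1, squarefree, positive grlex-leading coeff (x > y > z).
(a) deg p = 1.
(b) Checking where it meets the axes: it meets the y-axis at y = 2 (among the integer gridlines).
(c) Solving for integer coefficients yields p as stated.

3*x - y + 3*z + 2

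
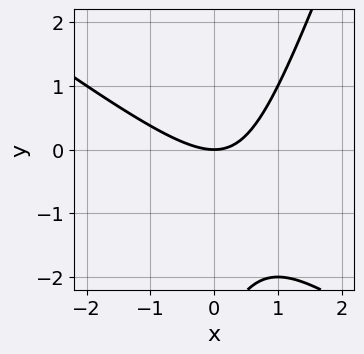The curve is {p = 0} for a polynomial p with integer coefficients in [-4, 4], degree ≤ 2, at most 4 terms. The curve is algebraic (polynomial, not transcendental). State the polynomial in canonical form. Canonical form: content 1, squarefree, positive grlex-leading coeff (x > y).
The degree is 2 — the shape is more complex than any degree-1 curve.
Checking where it meets the axes: one x-axis crossing is at x = 0; it meets the y-axis at y = 0 (among the integer gridlines).
Solving for integer coefficients yields p as stated.

2*x^2 + 2*x*y - y^2 - 3*y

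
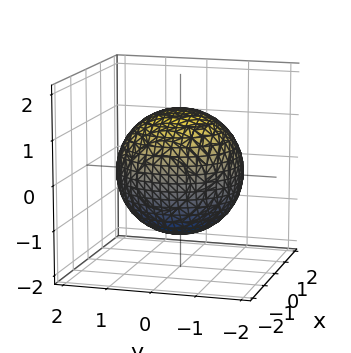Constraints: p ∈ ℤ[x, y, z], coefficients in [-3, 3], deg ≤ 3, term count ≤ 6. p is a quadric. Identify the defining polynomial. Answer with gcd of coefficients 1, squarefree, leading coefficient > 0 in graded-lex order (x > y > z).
(a) The degree is 2 — a closed, bounded, convex surface; a quadric.
(b) Symmetries: rotational symmetry about the z-axis ⇒ p depends on x, y only through x² + y²; mirror symmetry z ↦ −z ⇒ only even powers of z.
(c) From the visible intercepts: a circular section at z = -1 has radius exactly 1.
(d) Matching integer coefficients to the picture gives p.

x^2 + y^2 + z^2 - 2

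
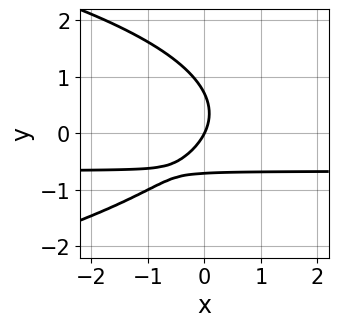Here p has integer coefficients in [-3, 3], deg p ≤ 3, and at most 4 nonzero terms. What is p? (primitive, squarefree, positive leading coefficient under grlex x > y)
2*y^3 + 3*x*y + 2*x - y

(a) Degree: no degree-2 curve has this shape, so deg p = 3.
(b) Checking where it meets the axes: one x-axis crossing is at x = 0; it crosses the y-axis at the gridline y = 0.
(c) Matching integer coefficients to the picture gives p.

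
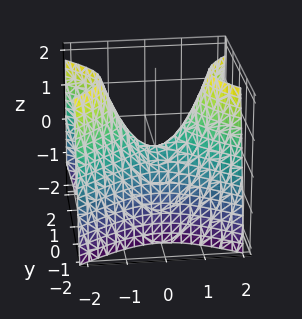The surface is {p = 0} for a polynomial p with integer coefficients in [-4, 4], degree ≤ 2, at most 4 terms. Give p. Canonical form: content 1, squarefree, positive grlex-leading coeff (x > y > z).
2*x^2 - 3*y^2 - 2*z

(a) The degree is 2 — a hyperbolic paraboloid; a quadric.
(b) Symmetries: mirror symmetry y ↦ −y ⇒ only even powers of y; it's symmetric under x → −x, forcing even powers of x.
(c) Reading off the gridlines: it meets the x-axis at x = 0 (among the integer gridlines); it meets the y-axis at y = 0 (among the integer gridlines); it crosses the z-axis at the gridline z = 0.
(d) Together with the visible shape, these determine p as stated.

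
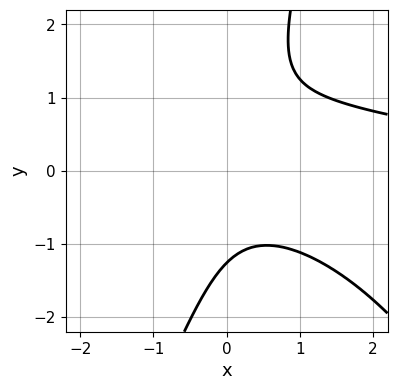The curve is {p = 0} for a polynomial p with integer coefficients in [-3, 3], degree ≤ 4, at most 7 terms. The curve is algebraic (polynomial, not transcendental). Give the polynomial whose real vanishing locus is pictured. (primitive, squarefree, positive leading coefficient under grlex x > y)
x^3*y + 3*x*y^2 - y^3 - 2*x^2 - 2

1. deg p = 4. A generic line meets the curve in up to 4 points.
2. Checking where it meets the axes: no x-intercept at any integer in the box.
3. Assembling these constraints gives the stated polynomial.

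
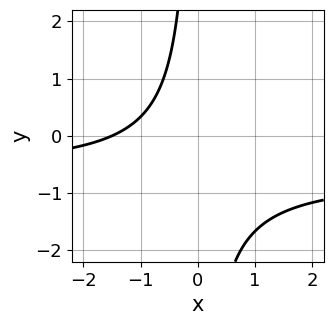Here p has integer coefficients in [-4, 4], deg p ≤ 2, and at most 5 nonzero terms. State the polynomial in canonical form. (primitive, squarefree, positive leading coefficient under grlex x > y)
First, the degree is 2 — no degree-1 curve has this shape.
Then, against the integer gridlines: it misses every integer gridline on the y-axis.
Finally, putting this together gives p.

3*x*y + 2*x + 3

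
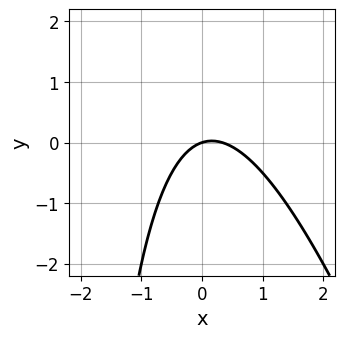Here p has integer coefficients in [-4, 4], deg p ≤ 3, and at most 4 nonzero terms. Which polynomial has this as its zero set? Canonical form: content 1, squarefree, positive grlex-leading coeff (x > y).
3*x^2 + x*y - x + 3*y

deg p = 2. A generic line meets the curve in up to 2 points.
Reading off the gridlines: it meets the y-axis at y = 0 (among the integer gridlines); it meets the x-axis at x = 0 (among the integer gridlines).
Fitting integer coefficients to these (and the overall shape) gives p.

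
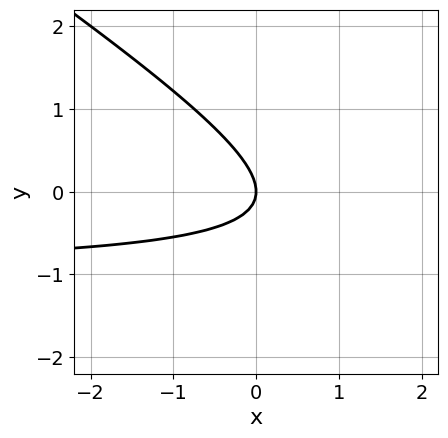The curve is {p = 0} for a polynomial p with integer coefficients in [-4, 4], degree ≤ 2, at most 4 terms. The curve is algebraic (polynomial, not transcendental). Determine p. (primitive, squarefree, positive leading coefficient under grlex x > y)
2*x*y + 3*y^2 + 2*x

(a) Degree: a generic line meets the curve in up to 2 points, so deg p = 2.
(b) Observable constraints: it meets the y-axis at y = 0 (among the integer gridlines); it meets the x-axis at x = 0 (among the integer gridlines).
(c) Assembling these constraints gives the stated polynomial.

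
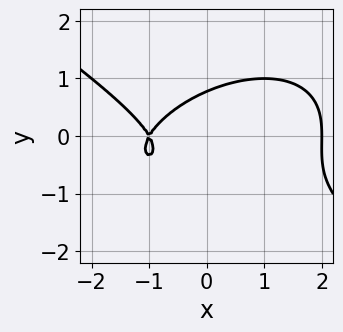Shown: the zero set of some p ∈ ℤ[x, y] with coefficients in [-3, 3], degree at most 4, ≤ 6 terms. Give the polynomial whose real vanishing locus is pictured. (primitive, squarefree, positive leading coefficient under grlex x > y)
x^3 + 3*y^3 + y^2 - 3*x - 2

(a) deg p = 3.
(b) Against the integer gridlines: the x-axis gridline crossings are at x ∈ {-1, 2}.
(c) Matching integer coefficients to the picture gives p.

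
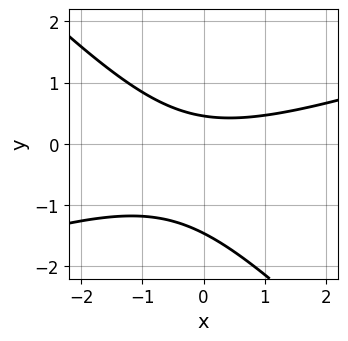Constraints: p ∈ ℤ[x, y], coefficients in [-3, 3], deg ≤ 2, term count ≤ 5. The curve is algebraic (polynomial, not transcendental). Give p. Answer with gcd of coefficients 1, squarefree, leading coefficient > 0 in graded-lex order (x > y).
x^2 - 2*x*y - 3*y^2 - 3*y + 2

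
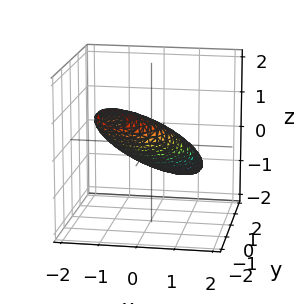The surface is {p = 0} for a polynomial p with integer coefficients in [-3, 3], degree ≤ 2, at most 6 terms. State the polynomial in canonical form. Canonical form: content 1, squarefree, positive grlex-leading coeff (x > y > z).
x^2 + x*z + y^2 + 3*y*z + 3*z^2 - 1

First, the degree is 2 — no degree-1 surface has this shape.
Then, from the axis intercepts and sections: among the integer gridlines, it crosses the x-axis at x ∈ {-1, 1}; the y-axis gridline crossings are at y ∈ {-1, 1}.
Finally, solving for integer coefficients yields p as stated.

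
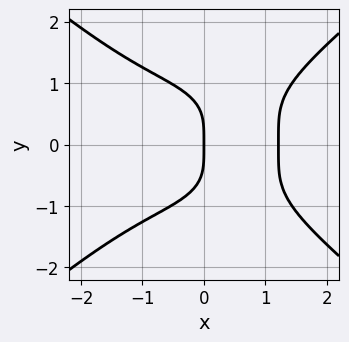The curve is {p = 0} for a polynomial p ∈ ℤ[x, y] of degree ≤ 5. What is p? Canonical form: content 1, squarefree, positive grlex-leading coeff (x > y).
x^4 - 2*y^4 + x^2 - 3*x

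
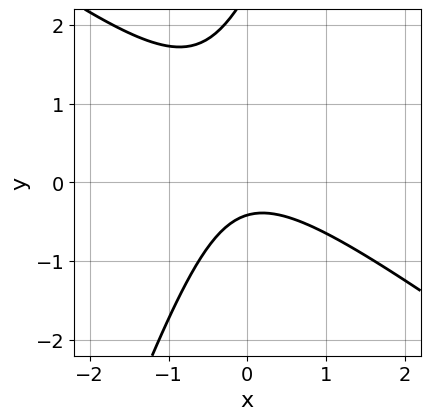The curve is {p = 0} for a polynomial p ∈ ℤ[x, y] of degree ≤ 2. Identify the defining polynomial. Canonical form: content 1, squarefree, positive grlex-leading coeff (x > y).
2*x^2 + 2*x*y - y^2 + 2*y + 1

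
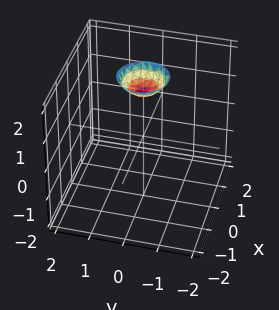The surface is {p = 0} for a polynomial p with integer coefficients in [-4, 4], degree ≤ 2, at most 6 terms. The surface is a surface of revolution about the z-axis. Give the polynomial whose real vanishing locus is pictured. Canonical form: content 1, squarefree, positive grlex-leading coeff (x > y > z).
First, degree: the shape is more complex than any degree-1 surface, so deg p = 2.
Then, by symmetry, the z-axis is an axis of rotation, so x and y enter only as x² + y².
Next, from the axis intercepts and sections: no y-intercept at any integer in the box; a circular section at z = 2 has radius between 0 and 1; the surface avoids every integer x-axis point in the box.
Finally, assembling these constraints gives the stated polynomial.

2*x^2 + 2*y^2 - 2*z + 3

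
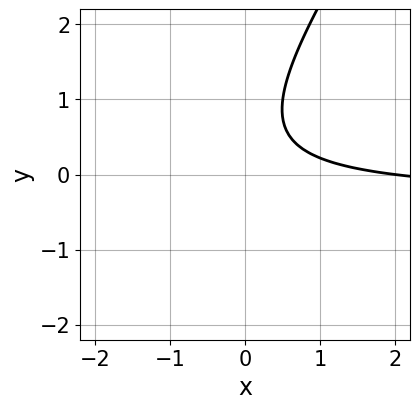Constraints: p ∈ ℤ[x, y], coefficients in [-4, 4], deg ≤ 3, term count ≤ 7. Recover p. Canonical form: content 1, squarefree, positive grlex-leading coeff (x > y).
First, deg p = 2. The shape is more complex than any degree-1 curve.
Then, reading off the gridlines: it misses every integer gridline on the y-axis; it crosses the x-axis at the gridline x = 2.
Finally, these observations pin down the coefficients.

3*x*y - 2*y^2 + x + 2*y - 2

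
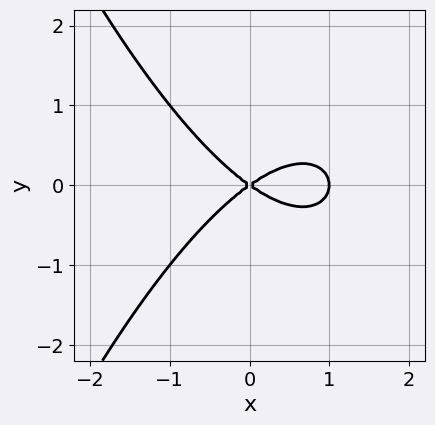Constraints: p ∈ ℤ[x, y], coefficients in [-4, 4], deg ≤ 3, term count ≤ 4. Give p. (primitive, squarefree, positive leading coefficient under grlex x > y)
x^3 - x^2 + 2*y^2

First, degree: a generic line meets the curve in up to 3 points, so deg p = 3.
Next, symmetries: the y ↦ −y reflection is a symmetry, so y appears only in even powers.
Then, from the axis intercepts and sections: the x-axis gridline crossings are at x ∈ {0, 1}; it meets the y-axis at y = 0 (among the integer gridlines).
Finally, putting this together gives p.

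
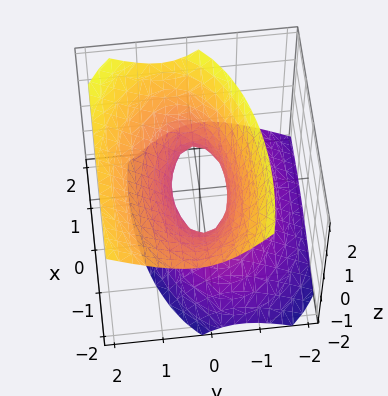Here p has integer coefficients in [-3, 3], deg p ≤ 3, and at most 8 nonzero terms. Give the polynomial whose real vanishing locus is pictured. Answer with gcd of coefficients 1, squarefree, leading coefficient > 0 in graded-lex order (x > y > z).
(a) The degree is 2 — a generic line meets the surface in up to 2 points.
(b) Checking where it meets the axes: the surface avoids every integer z-axis point in the box; the x-axis gridline crossings are at x ∈ {-1, 1}.
(c) These observations pin down the coefficients.

x^2 + x*z + 3*y^2 - 2*y*z - 2*z^2 - 1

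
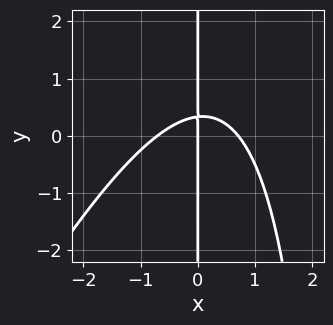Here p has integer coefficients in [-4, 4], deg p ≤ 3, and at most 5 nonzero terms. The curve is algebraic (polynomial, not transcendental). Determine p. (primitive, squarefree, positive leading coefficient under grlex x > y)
2*x^3 - x^2*y + 3*x*y - x

1. The degree is 3 — the shape is more complex than any degree-2 curve.
2. Checking where it meets the axes: every point of the y-axis in the box is on the curve; one x-axis crossing is at x = 0.
3. Matching integer coefficients to the picture gives p.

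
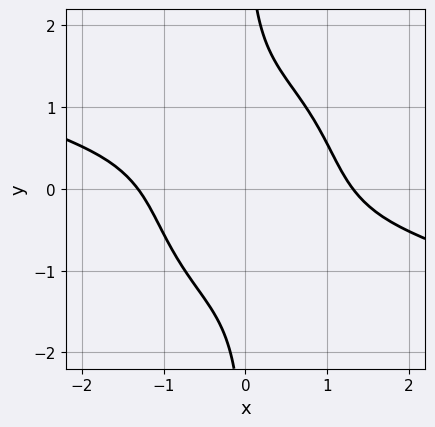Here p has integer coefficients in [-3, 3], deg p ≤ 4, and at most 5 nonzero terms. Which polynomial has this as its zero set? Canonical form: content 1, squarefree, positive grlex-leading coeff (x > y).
(a) deg p = 4. The shape is more complex than any degree-3 curve.
(b) Reading off the gridlines: the curve avoids every integer y-axis point in the box.
(c) Solving for integer coefficients yields p as stated.

x^4 + 3*x^3*y + 2*x*y^3 - 3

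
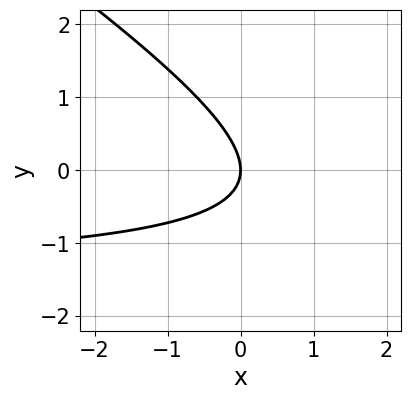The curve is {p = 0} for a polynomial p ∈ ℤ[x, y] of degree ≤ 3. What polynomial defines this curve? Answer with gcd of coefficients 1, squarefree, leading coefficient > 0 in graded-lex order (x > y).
deg p = 2. The shape is more complex than any degree-1 curve.
From the axis intercepts and sections: it crosses the y-axis at the gridline y = 0; one x-axis crossing is at x = 0.
Matching integer coefficients to the picture gives p.

2*x*y + 3*y^2 + 3*x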